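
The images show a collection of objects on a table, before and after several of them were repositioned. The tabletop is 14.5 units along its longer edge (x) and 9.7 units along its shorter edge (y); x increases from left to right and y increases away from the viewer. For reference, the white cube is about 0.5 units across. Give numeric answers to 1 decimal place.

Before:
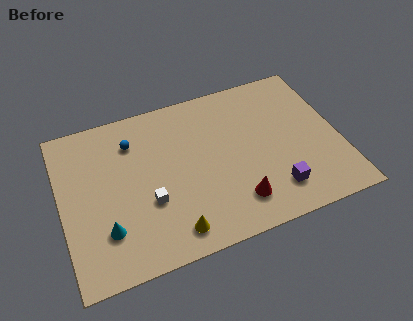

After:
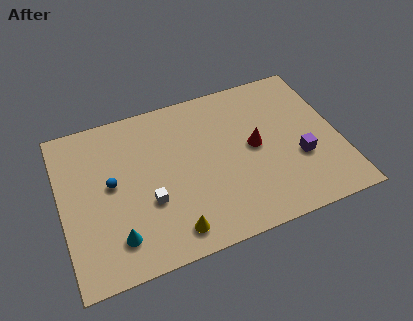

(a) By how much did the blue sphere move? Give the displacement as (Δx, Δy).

(-1.3, -2.2)

From the two frames, the blue sphere sits at roughly (3.9, 7.4) before and (2.6, 5.2) after.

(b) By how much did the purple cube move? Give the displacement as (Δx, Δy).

(1.5, 1.5)

The purple cube started near (10.8, 2.0) and ended near (12.3, 3.5).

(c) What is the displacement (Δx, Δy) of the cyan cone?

(0.5, -0.6)

The cyan cone started near (2.1, 2.6) and ended near (2.6, 2.0).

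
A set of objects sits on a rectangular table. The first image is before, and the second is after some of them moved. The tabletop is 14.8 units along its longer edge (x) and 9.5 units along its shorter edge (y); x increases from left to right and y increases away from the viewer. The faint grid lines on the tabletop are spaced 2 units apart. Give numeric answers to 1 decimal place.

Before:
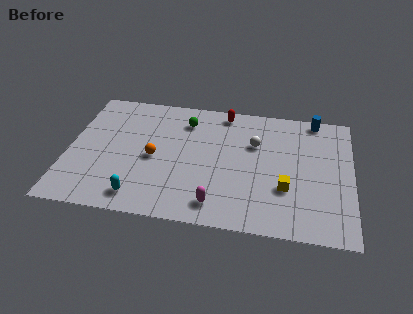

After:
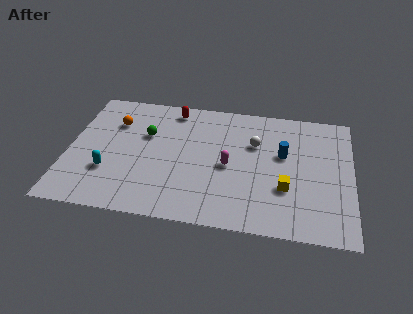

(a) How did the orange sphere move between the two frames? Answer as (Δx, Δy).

(-2.2, 2.4)

The orange sphere was at about (4.5, 4.4) and moved to about (2.3, 6.8).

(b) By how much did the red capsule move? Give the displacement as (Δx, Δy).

(-2.7, -0.2)

From the two frames, the red capsule sits at roughly (8.0, 8.5) before and (5.3, 8.3) after.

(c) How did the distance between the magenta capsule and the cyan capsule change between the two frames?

+2.4

They were about 4.0 units apart before and 6.4 after — 2.4 units further apart.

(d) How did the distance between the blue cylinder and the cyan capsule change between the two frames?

-2.1

The distance was about 11.5 in the first image and 9.4 in the second, so they moved 2.1 units closer together.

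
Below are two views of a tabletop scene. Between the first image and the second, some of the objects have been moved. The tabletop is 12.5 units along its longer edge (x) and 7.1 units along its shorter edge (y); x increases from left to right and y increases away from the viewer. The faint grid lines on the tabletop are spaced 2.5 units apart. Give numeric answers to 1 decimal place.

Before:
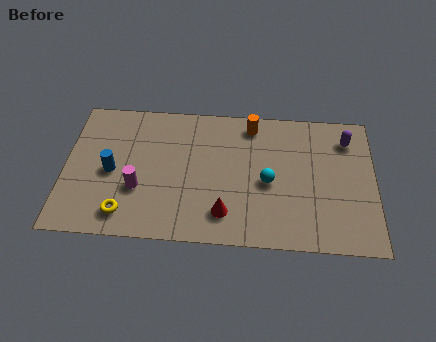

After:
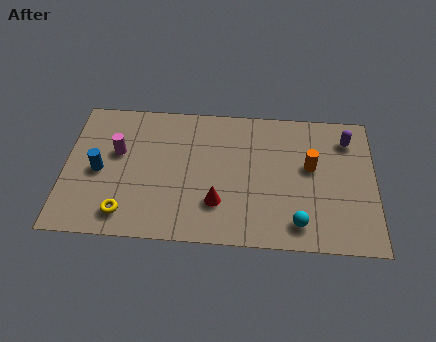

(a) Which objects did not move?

the purple capsule and the yellow torus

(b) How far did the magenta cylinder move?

2.0

The magenta cylinder was near (3.0, 2.5) before and (2.1, 4.3) after, so it travelled √(0.9² + 1.8²) ≈ 2.0 units.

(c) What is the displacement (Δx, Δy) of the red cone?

(-0.3, 0.5)

From the two frames, the red cone sits at roughly (6.5, 1.5) before and (6.2, 2.0) after.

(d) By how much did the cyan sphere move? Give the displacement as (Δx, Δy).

(1.2, -2.0)

The cyan sphere was at about (8.2, 3.2) and moved to about (9.4, 1.2).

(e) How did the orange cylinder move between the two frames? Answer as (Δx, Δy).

(2.4, -2.0)

From the two frames, the orange cylinder sits at roughly (7.5, 6.1) before and (9.9, 4.1) after.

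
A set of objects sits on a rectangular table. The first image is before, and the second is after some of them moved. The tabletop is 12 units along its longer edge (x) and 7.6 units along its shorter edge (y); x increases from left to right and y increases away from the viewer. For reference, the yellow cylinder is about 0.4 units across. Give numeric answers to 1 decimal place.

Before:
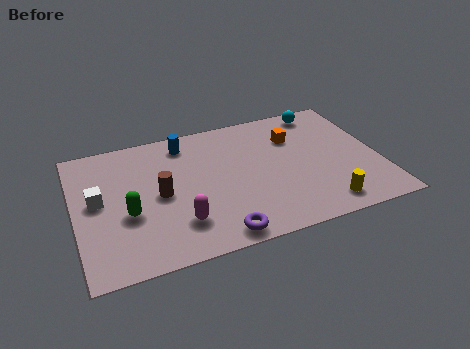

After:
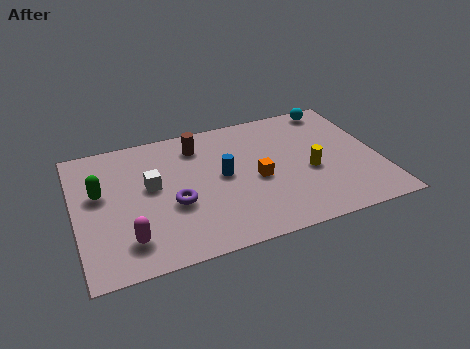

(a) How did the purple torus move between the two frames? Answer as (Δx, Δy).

(-1.5, 2.2)

The purple torus started near (5.3, 0.8) and ended near (3.8, 3.0).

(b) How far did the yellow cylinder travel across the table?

2.1

From (9.5, 1.1) to (9.2, 3.2), the yellow cylinder covered √(0.3² + 2.1²) ≈ 2.1 units.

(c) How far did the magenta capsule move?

2.0

The magenta capsule moved from about (3.9, 1.9) to (1.9, 1.6), a distance of √(2.0² + 0.3²) ≈ 2.0.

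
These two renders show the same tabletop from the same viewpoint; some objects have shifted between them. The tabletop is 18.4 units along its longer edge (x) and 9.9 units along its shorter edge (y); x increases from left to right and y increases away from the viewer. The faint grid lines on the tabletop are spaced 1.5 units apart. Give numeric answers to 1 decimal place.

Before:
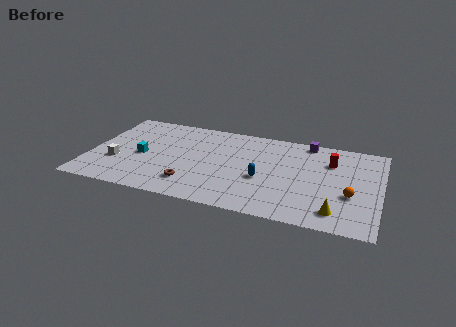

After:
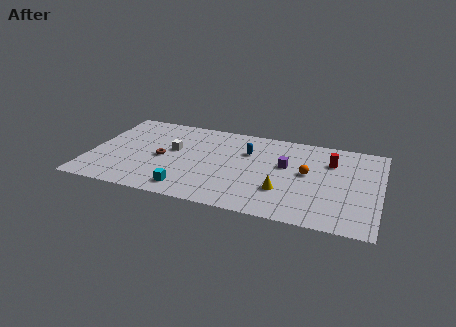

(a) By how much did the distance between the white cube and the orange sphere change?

-6.2

Before: roughly 14.8 units apart; after: 8.6. That's 6.2 units closer together.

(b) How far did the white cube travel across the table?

4.1

The white cube was near (1.8, 3.4) before and (5.2, 5.7) after, so it travelled √(3.4² + 2.3²) ≈ 4.1 units.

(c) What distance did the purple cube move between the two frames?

3.3

The purple cube moved from about (13.6, 9.0) to (12.4, 5.9), a distance of √(1.2² + 3.1²) ≈ 3.3.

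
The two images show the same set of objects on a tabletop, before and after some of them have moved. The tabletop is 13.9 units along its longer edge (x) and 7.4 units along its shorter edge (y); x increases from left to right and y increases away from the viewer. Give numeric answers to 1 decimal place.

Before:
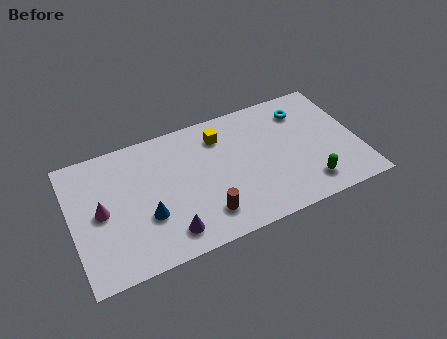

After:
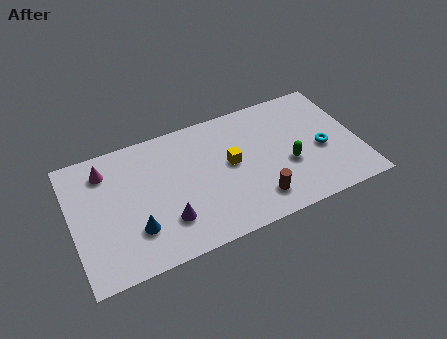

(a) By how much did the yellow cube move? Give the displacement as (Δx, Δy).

(0.3, -1.8)

The yellow cube was at about (7.4, 5.8) and moved to about (7.7, 4.0).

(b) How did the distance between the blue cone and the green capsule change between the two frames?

-0.3

They were about 7.8 units apart before and 7.5 after — 0.3 units closer together.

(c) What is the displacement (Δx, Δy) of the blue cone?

(-0.6, -0.5)

The blue cone was at about (3.5, 2.6) and moved to about (2.9, 2.1).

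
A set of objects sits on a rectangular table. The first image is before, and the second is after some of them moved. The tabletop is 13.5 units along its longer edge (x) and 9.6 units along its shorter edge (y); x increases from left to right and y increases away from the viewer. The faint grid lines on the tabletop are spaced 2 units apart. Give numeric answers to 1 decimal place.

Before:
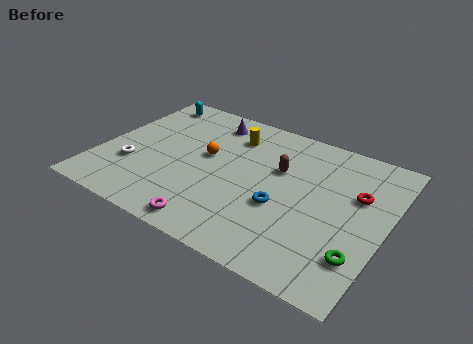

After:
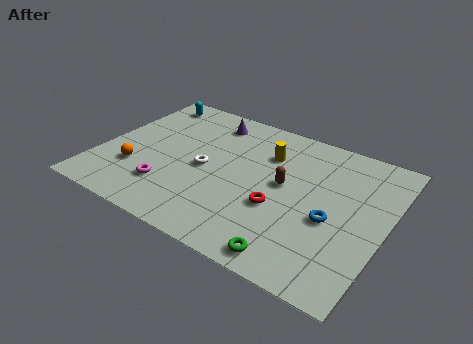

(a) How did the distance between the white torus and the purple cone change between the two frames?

-2.2

The distance was about 5.7 in the first image and 3.5 in the second, so they moved 2.2 units closer together.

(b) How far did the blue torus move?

2.3

The blue torus was near (8.8, 3.7) before and (11.1, 4.0) after, so it travelled √(2.3² + 0.3²) ≈ 2.3 units.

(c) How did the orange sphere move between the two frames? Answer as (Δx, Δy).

(-3.0, -2.5)

From the two frames, the orange sphere sits at roughly (4.9, 5.4) before and (1.9, 2.9) after.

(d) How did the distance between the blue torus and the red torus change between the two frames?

-1.6

They were about 4.0 units apart before and 2.4 after — 1.6 units closer together.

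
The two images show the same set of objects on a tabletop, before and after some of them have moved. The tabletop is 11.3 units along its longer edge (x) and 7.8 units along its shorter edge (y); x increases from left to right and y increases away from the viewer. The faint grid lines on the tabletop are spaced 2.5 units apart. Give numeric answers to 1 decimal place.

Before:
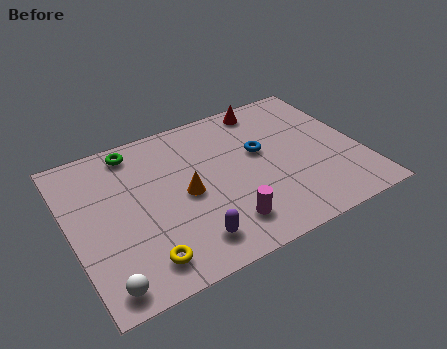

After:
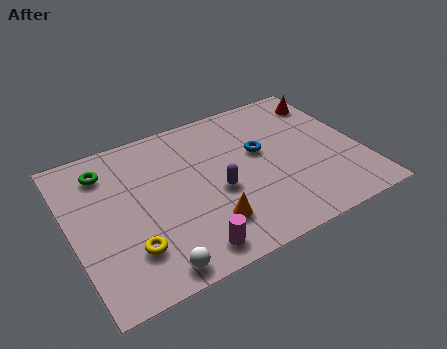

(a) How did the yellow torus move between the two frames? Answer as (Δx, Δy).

(-0.4, 0.7)

The yellow torus was at about (2.4, 1.3) and moved to about (2.0, 2.0).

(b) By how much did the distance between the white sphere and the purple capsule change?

+0.5

They were about 3.3 units apart before and 3.8 after — 0.5 units further apart.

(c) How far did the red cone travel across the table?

2.5

The red cone moved from about (8.1, 6.9) to (10.5, 6.3), a distance of √(2.4² + 0.6²) ≈ 2.5.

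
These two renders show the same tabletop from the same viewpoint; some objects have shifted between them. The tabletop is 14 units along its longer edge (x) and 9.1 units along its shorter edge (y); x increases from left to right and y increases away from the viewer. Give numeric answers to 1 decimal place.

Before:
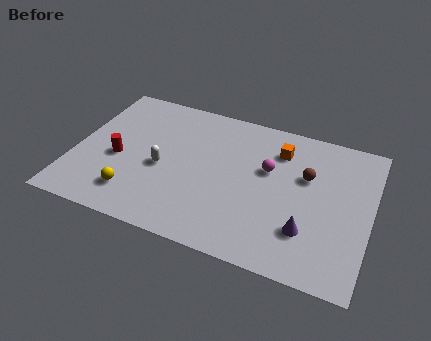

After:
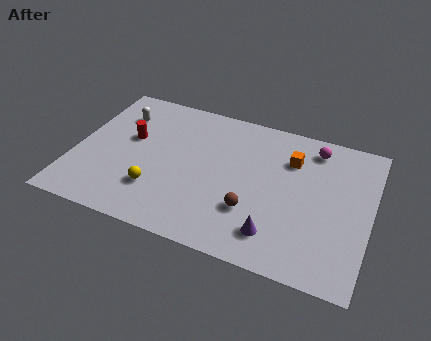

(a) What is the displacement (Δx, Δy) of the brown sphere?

(-2.3, -3.0)

The brown sphere was at about (10.9, 5.8) and moved to about (8.6, 2.8).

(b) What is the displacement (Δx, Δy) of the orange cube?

(0.6, -0.4)

The orange cube started near (9.5, 7.0) and ended near (10.1, 6.6).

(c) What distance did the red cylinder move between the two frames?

1.6

The red cylinder moved from about (2.1, 3.9) to (2.5, 5.4), a distance of √(0.4² + 1.5²) ≈ 1.6.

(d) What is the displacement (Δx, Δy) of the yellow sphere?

(1.0, 0.6)

From the two frames, the yellow sphere sits at roughly (3.1, 1.9) before and (4.1, 2.5) after.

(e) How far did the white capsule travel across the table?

3.7

The white capsule moved from about (4.2, 4.0) to (1.8, 6.8), a distance of √(2.4² + 2.8²) ≈ 3.7.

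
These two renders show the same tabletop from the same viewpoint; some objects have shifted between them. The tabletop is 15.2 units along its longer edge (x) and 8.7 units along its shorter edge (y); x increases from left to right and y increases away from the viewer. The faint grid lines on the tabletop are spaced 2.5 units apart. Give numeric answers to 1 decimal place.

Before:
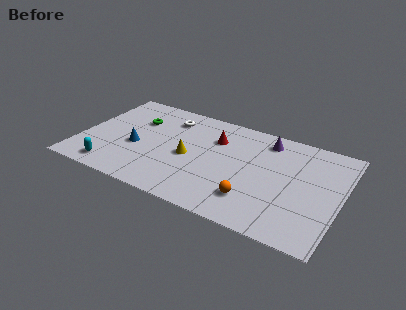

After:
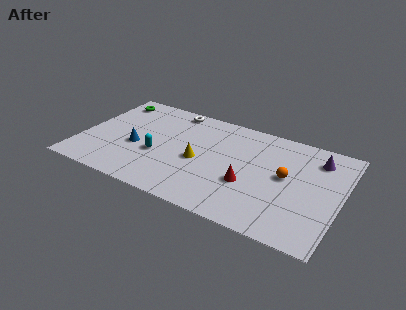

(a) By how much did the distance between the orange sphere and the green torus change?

+2.7

Before: roughly 8.4 units apart; after: 11.1. That's 2.7 units further apart.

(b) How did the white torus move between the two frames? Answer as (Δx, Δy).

(0.1, 0.9)

The white torus was at about (4.8, 6.9) and moved to about (4.9, 7.8).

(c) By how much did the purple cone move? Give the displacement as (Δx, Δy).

(3.0, -0.4)

The purple cone was at about (10.6, 7.3) and moved to about (13.6, 6.9).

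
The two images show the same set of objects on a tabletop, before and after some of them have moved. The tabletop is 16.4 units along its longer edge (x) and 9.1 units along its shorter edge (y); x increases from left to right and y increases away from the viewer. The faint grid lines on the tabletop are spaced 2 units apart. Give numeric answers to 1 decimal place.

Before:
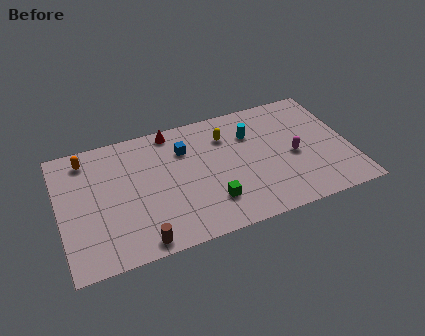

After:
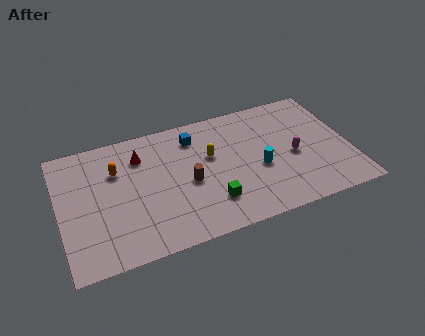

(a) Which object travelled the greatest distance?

the brown cylinder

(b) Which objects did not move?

the green cube and the magenta capsule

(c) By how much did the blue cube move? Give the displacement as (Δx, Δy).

(0.6, 0.7)

The blue cube was at about (7.2, 6.6) and moved to about (7.8, 7.3).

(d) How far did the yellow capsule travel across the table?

1.6

From (9.6, 6.8) to (8.6, 5.6), the yellow capsule covered √(1.0² + 1.2²) ≈ 1.6 units.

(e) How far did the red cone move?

2.3

From (6.6, 8.2) to (4.7, 6.9), the red cone covered √(1.9² + 1.3²) ≈ 2.3 units.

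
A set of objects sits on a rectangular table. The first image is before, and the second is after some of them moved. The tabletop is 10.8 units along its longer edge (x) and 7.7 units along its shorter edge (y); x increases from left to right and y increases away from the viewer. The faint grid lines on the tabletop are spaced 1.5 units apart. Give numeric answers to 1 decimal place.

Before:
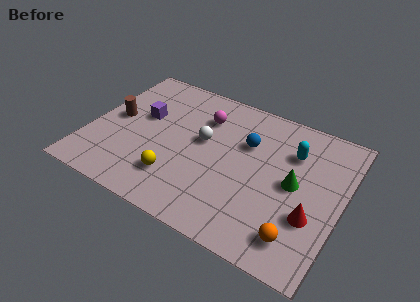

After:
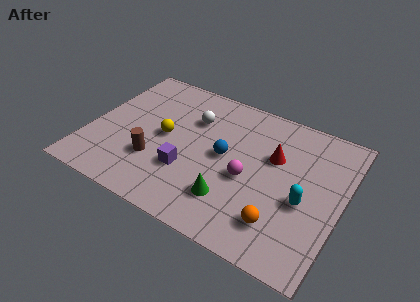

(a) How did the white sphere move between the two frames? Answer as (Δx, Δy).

(-0.6, 1.0)

The white sphere started near (4.8, 4.4) and ended near (4.2, 5.4).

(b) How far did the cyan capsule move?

2.4

The cyan capsule moved from about (8.5, 5.5) to (9.3, 3.2), a distance of √(0.8² + 2.3²) ≈ 2.4.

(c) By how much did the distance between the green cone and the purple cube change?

-4.6

Before: roughly 6.7 units apart; after: 2.1. That's 4.6 units closer together.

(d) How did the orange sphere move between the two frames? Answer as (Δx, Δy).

(-0.8, 0.3)

The orange sphere started near (9.3, 1.4) and ended near (8.5, 1.7).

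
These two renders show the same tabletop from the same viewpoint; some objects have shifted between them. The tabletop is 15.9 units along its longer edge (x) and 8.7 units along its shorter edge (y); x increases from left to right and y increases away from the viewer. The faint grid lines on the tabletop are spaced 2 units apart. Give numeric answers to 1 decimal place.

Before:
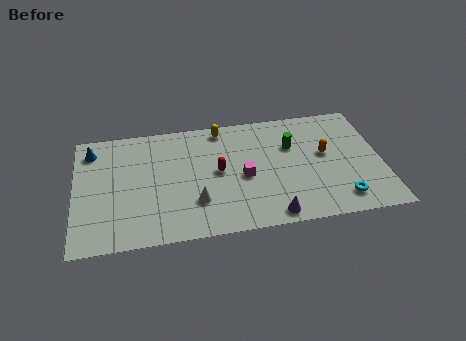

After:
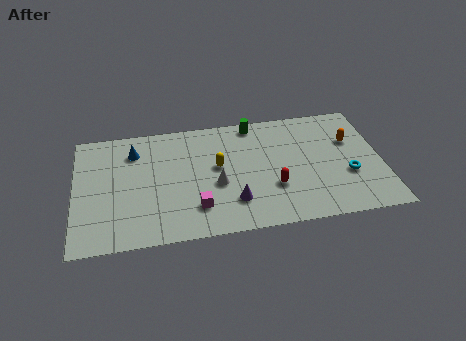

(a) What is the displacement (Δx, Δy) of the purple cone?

(-1.9, 1.3)

The purple cone started near (10.0, 0.9) and ended near (8.1, 2.2).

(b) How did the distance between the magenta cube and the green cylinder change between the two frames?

+3.3

The distance was about 3.2 in the first image and 6.5 in the second, so they moved 3.3 units further apart.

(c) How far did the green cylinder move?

2.8

The green cylinder moved from about (11.3, 5.8) to (9.4, 7.8), a distance of √(1.9² + 2.0²) ≈ 2.8.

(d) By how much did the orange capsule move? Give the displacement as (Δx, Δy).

(1.4, 0.8)

The orange capsule started near (13.0, 4.9) and ended near (14.4, 5.7).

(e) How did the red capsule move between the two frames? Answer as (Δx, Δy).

(2.8, -1.6)

From the two frames, the red capsule sits at roughly (7.4, 4.5) before and (10.2, 2.9) after.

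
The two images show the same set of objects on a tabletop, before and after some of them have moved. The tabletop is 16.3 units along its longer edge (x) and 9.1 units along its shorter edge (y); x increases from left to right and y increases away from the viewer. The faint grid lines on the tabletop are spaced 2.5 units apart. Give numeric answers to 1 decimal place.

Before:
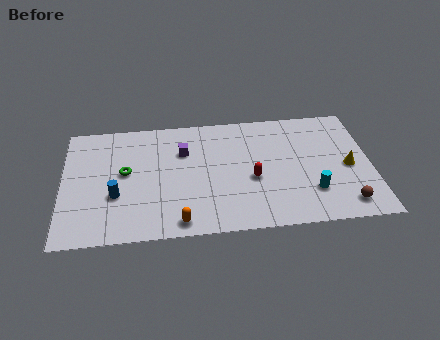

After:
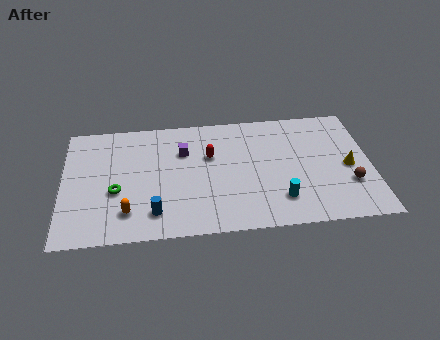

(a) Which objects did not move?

the yellow cone and the purple cube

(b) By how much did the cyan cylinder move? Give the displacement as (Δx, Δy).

(-1.7, -0.4)

From the two frames, the cyan cylinder sits at roughly (13.1, 2.5) before and (11.4, 2.1) after.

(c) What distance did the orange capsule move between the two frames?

2.9

The orange capsule was near (6.1, 1.0) before and (3.4, 2.0) after, so it travelled √(2.7² + 1.0²) ≈ 2.9 units.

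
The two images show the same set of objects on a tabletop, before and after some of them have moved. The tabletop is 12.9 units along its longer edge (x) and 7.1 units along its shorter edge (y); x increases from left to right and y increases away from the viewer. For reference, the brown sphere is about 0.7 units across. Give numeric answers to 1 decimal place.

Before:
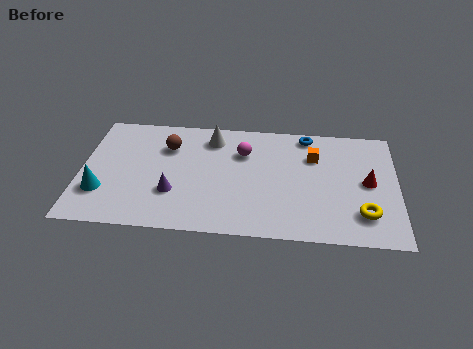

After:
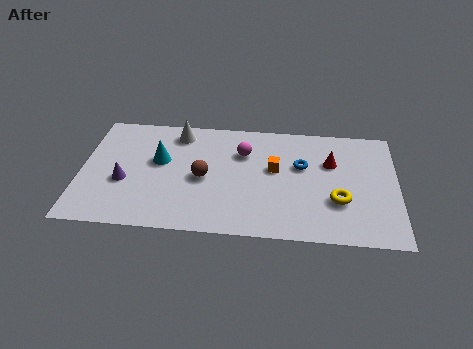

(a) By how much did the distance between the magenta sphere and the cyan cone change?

-2.9

The distance was about 6.4 in the first image and 3.5 in the second, so they moved 2.9 units closer together.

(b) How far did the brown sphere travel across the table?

2.3

The brown sphere moved from about (3.5, 5.1) to (5.0, 3.3), a distance of √(1.5² + 1.8²) ≈ 2.3.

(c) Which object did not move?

the magenta sphere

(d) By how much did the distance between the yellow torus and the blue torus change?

-2.6

They were about 5.1 units apart before and 2.5 after — 2.6 units closer together.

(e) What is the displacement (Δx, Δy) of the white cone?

(-1.4, 0.2)

The white cone was at about (5.3, 5.8) and moved to about (3.9, 6.0).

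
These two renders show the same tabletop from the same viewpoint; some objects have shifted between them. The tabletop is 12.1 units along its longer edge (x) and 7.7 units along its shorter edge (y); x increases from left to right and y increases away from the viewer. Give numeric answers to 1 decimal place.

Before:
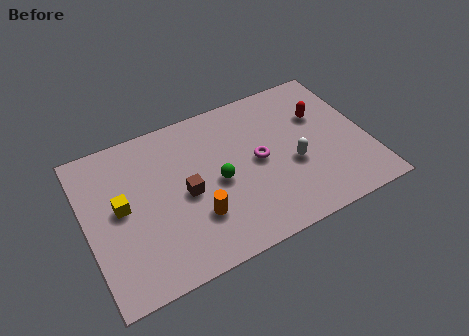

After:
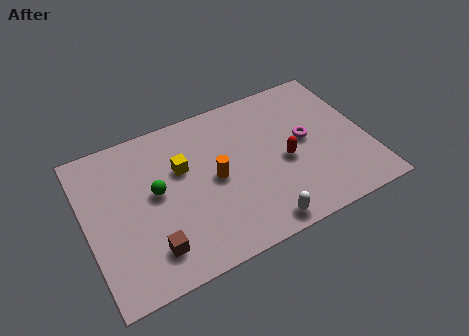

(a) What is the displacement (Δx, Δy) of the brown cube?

(-1.7, -2.0)

The brown cube started near (4.2, 3.6) and ended near (2.5, 1.6).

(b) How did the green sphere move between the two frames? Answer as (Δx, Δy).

(-2.6, 0.6)

From the two frames, the green sphere sits at roughly (5.6, 3.6) before and (3.0, 4.2) after.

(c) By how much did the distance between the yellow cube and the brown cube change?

+1.0

They were about 2.7 units apart before and 3.7 after — 1.0 units further apart.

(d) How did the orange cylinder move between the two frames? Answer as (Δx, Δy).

(1.0, 1.5)

The orange cylinder started near (4.5, 2.3) and ended near (5.5, 3.8).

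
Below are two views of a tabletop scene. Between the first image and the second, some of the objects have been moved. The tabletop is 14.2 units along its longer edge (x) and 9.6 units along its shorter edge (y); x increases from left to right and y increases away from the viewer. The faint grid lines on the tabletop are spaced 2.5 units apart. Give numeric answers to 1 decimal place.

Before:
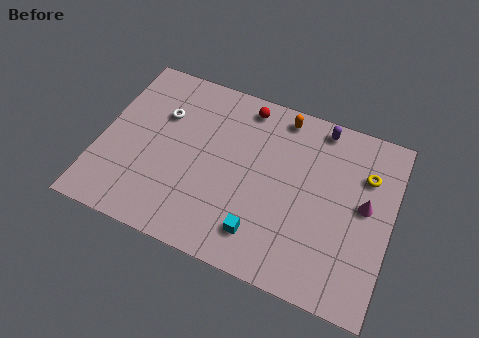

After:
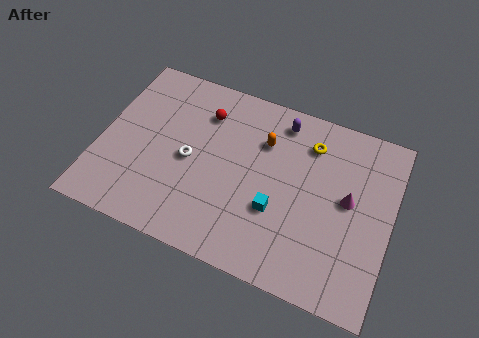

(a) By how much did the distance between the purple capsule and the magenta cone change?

+0.5

The distance was about 4.2 in the first image and 4.7 in the second, so they moved 0.5 units further apart.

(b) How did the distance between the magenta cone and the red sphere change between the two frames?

+0.6

The distance was about 7.0 in the first image and 7.6 in the second, so they moved 0.6 units further apart.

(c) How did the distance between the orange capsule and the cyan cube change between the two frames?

-3.1

They were about 6.6 units apart before and 3.5 after — 3.1 units closer together.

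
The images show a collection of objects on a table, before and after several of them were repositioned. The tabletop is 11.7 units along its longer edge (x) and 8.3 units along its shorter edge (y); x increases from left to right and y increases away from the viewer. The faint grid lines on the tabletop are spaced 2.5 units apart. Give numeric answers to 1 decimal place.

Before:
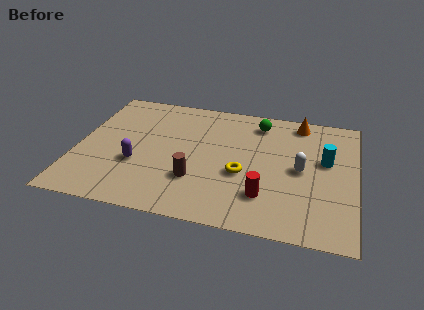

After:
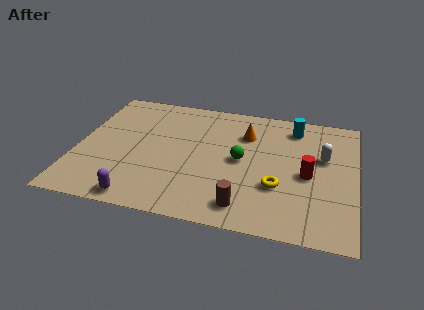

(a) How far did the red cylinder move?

2.4

The red cylinder was near (8.0, 2.1) before and (9.7, 3.8) after, so it travelled √(1.7² + 1.7²) ≈ 2.4 units.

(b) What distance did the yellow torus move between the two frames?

1.6

From (7.0, 3.3) to (8.5, 2.8), the yellow torus covered √(1.5² + 0.5²) ≈ 1.6 units.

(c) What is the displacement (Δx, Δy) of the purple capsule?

(0.3, -2.2)

The purple capsule was at about (2.6, 3.0) and moved to about (2.9, 0.8).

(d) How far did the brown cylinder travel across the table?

2.4

The brown cylinder moved from about (5.1, 2.5) to (7.2, 1.3), a distance of √(2.1² + 1.2²) ≈ 2.4.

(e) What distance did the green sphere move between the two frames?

2.8

From (7.5, 6.9) to (6.9, 4.2), the green sphere covered √(0.6² + 2.7²) ≈ 2.8 units.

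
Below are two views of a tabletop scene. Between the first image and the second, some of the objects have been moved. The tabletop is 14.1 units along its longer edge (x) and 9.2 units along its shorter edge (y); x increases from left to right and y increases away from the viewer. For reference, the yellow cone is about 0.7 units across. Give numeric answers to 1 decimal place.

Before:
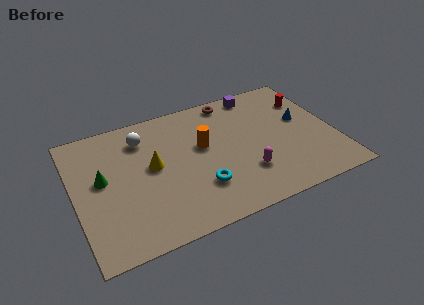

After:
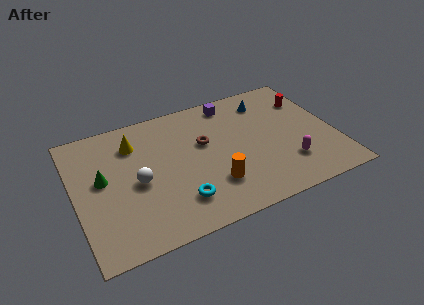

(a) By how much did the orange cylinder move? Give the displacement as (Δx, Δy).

(0.2, -2.9)

From the two frames, the orange cylinder sits at roughly (7.0, 5.4) before and (7.2, 2.5) after.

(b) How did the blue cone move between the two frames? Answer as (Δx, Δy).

(-1.7, 2.1)

The blue cone was at about (12.5, 5.3) and moved to about (10.8, 7.4).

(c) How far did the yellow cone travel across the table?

2.2

From (4.2, 5.0) to (3.4, 7.0), the yellow cone covered √(0.8² + 2.0²) ≈ 2.2 units.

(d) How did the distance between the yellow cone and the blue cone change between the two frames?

-0.9

They were about 8.3 units apart before and 7.4 after — 0.9 units closer together.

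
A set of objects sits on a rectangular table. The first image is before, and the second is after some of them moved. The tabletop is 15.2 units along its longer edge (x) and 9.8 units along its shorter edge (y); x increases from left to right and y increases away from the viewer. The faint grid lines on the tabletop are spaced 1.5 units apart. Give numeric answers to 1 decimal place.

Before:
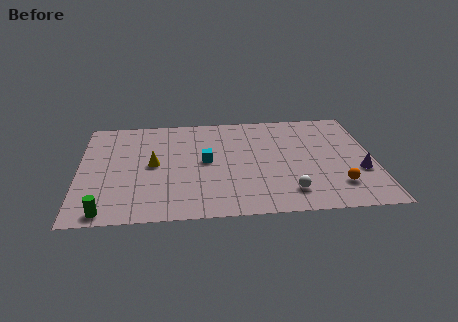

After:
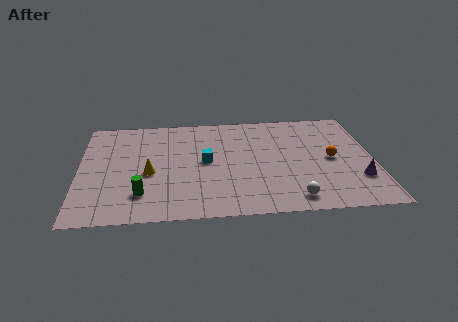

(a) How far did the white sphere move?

0.6

The white sphere was near (10.7, 1.9) before and (10.9, 1.3) after, so it travelled √(0.2² + 0.6²) ≈ 0.6 units.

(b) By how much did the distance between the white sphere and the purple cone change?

-0.3

They were about 4.0 units apart before and 3.7 after — 0.3 units closer together.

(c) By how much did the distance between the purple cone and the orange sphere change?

+0.7

The distance was about 1.7 in the first image and 2.4 in the second, so they moved 0.7 units further apart.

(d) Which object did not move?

the cyan cube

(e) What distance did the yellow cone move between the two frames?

0.8

From (3.8, 5.0) to (3.6, 4.2), the yellow cone covered √(0.2² + 0.8²) ≈ 0.8 units.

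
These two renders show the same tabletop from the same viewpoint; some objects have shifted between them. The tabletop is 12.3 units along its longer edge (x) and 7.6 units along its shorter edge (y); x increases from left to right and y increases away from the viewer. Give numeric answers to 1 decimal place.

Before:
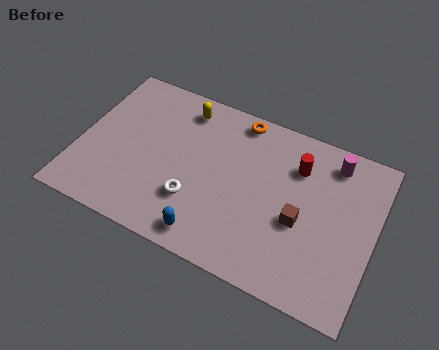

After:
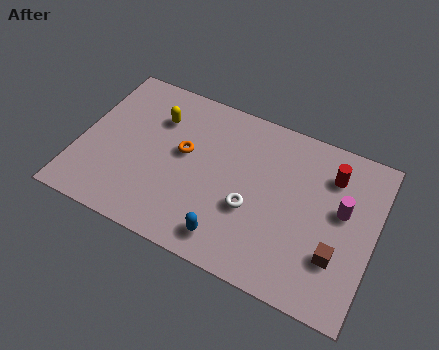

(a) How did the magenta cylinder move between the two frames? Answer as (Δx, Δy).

(0.6, -2.0)

The magenta cylinder started near (10.3, 6.4) and ended near (10.9, 4.4).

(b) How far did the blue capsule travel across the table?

0.8

The blue capsule was near (5.8, 1.0) before and (6.6, 1.2) after, so it travelled √(0.8² + 0.2²) ≈ 0.8 units.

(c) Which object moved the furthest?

the orange torus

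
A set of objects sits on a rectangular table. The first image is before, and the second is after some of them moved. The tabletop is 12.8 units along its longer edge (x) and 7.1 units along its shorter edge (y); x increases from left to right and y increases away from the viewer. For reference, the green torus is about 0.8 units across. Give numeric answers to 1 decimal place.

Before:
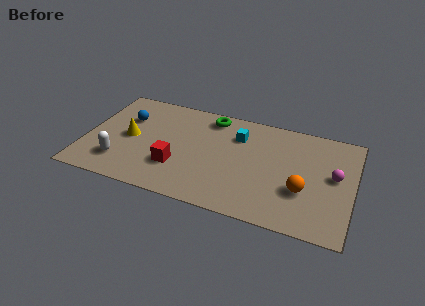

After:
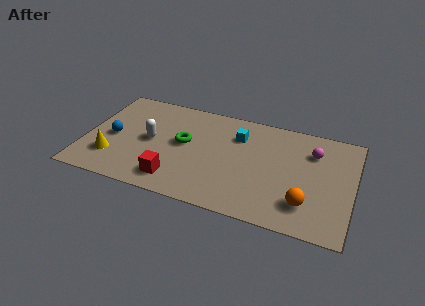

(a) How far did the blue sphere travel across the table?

1.6

The blue sphere was near (1.8, 4.8) before and (1.3, 3.3) after, so it travelled √(0.5² + 1.5²) ≈ 1.6 units.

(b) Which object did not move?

the cyan cube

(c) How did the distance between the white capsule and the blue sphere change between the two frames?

-1.3

Before: roughly 3.1 units apart; after: 1.8. That's 1.3 units closer together.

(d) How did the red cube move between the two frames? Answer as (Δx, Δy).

(0.0, -0.9)

The red cube was at about (4.5, 2.2) and moved to about (4.5, 1.3).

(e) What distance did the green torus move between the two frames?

2.5

From (5.8, 6.1) to (4.7, 3.9), the green torus covered √(1.1² + 2.2²) ≈ 2.5 units.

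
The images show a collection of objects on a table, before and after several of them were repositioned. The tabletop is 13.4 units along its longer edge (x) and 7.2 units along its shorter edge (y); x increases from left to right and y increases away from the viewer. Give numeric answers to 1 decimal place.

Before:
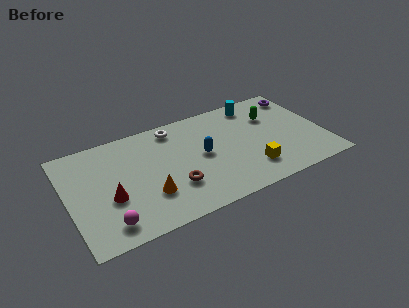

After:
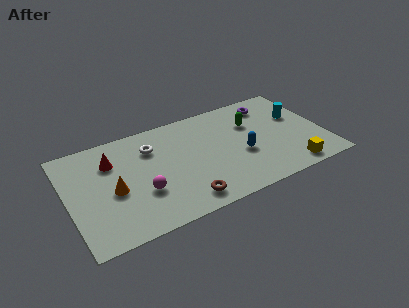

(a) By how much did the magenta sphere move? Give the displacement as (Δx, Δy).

(1.9, 1.3)

The magenta sphere started near (1.8, 1.2) and ended near (3.7, 2.5).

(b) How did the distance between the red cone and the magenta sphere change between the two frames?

+1.4

The distance was about 1.6 in the first image and 3.0 in the second, so they moved 1.4 units further apart.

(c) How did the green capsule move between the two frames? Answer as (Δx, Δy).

(-1.1, -0.1)

From the two frames, the green capsule sits at roughly (10.9, 5.0) before and (9.8, 4.9) after.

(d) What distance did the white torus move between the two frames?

1.6

The white torus was near (5.8, 6.2) before and (4.5, 5.3) after, so it travelled √(1.3² + 0.9²) ≈ 1.6 units.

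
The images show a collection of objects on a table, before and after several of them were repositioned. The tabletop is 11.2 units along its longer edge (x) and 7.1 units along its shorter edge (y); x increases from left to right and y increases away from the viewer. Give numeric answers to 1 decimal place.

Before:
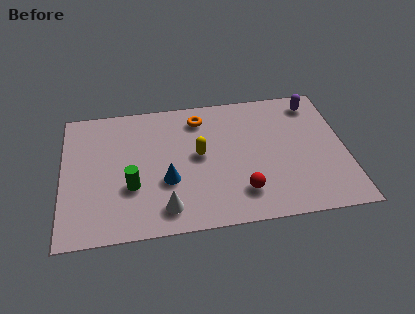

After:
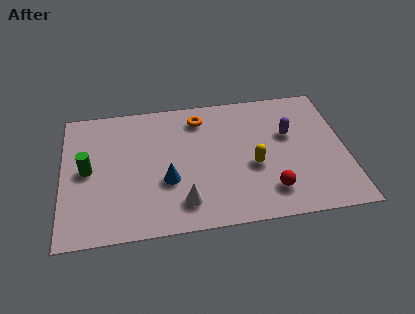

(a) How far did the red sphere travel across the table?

1.1

The red sphere was near (7.0, 1.6) before and (8.1, 1.5) after, so it travelled √(1.1² + 0.1²) ≈ 1.1 units.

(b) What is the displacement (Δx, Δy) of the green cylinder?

(-1.7, 1.1)

From the two frames, the green cylinder sits at roughly (2.7, 2.5) before and (1.0, 3.6) after.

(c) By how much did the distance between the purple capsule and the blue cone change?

-1.7

They were about 6.9 units apart before and 5.2 after — 1.7 units closer together.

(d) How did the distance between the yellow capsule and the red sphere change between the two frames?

-1.2

They were about 2.7 units apart before and 1.5 after — 1.2 units closer together.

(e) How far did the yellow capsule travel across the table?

2.3

The yellow capsule moved from about (5.4, 3.8) to (7.5, 2.9), a distance of √(2.1² + 0.9²) ≈ 2.3.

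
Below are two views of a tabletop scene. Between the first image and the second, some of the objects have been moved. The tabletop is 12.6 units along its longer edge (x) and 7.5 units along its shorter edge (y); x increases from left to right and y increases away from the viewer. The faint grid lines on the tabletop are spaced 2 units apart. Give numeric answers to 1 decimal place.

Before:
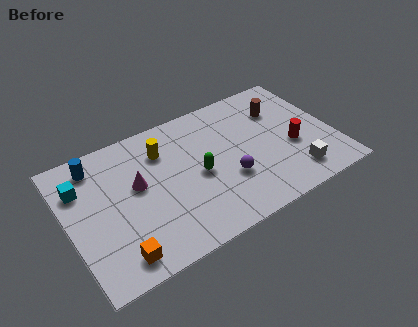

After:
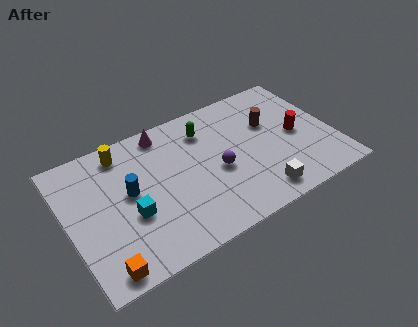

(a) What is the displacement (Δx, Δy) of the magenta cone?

(1.6, 2.3)

The magenta cone was at about (3.3, 4.3) and moved to about (4.9, 6.6).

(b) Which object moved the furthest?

the cyan cube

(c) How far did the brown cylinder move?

0.8

The brown cylinder was near (10.4, 5.4) before and (9.8, 4.8) after, so it travelled √(0.6² + 0.6²) ≈ 0.8 units.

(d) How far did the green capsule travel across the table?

2.4

The green capsule moved from about (6.1, 3.5) to (6.8, 5.8), a distance of √(0.7² + 2.3²) ≈ 2.4.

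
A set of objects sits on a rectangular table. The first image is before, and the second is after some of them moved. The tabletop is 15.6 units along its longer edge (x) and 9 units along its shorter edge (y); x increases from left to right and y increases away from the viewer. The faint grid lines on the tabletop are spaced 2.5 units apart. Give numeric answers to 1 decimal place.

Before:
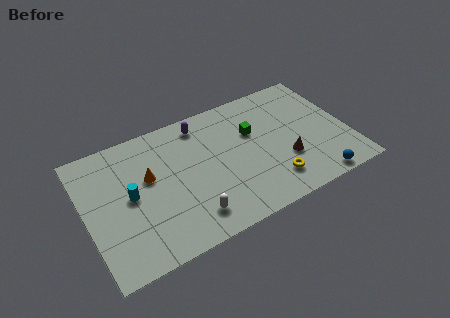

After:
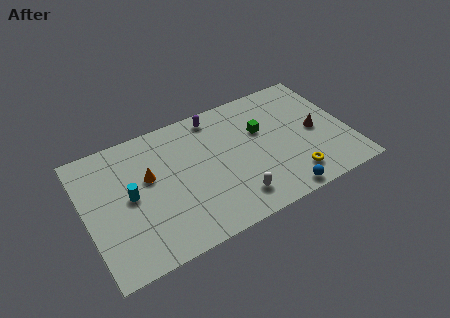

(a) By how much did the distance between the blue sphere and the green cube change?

-1.0

The distance was about 5.9 in the first image and 4.9 in the second, so they moved 1.0 units closer together.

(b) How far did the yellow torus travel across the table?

1.2

From (10.7, 1.9) to (11.9, 1.7), the yellow torus covered √(1.2² + 0.2²) ≈ 1.2 units.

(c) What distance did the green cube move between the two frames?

0.5

The green cube moved from about (10.1, 5.8) to (10.6, 5.7), a distance of √(0.5² + 0.1²) ≈ 0.5.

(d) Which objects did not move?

the orange cone and the cyan cylinder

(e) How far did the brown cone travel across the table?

2.4

The brown cone moved from about (11.7, 3.0) to (13.7, 4.3), a distance of √(2.0² + 1.3²) ≈ 2.4.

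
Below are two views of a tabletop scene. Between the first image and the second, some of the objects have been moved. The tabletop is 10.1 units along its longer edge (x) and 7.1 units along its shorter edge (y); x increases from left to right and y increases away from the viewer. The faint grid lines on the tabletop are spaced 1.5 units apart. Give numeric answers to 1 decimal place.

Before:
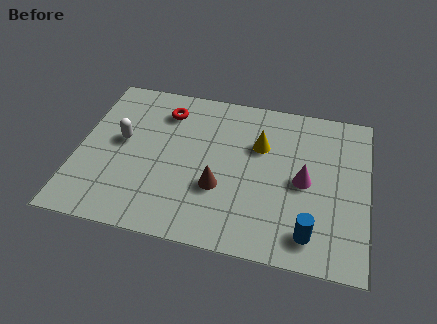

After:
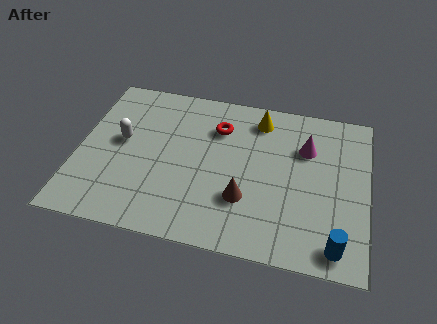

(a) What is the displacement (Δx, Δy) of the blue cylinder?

(0.9, -0.3)

The blue cylinder started near (8.2, 1.2) and ended near (9.1, 0.9).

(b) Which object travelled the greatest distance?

the red torus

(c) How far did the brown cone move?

0.9

The brown cone was near (5.0, 2.5) before and (5.9, 2.2) after, so it travelled √(0.9² + 0.3²) ≈ 0.9 units.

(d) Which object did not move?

the white capsule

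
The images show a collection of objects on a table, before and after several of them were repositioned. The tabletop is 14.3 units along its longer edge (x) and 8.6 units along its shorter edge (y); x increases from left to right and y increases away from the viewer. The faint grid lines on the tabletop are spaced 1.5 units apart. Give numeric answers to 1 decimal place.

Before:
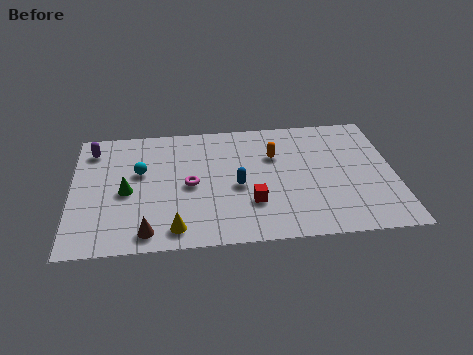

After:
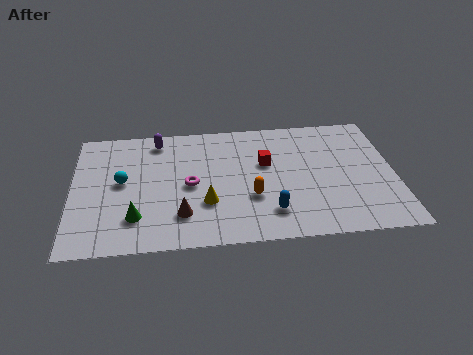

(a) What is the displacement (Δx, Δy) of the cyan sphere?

(-0.8, -0.6)

From the two frames, the cyan sphere sits at roughly (3.0, 5.2) before and (2.2, 4.6) after.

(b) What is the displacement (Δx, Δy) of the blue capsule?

(1.4, -1.9)

The blue capsule was at about (7.3, 3.8) and moved to about (8.7, 1.9).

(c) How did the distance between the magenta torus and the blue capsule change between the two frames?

+2.0

Before: roughly 2.1 units apart; after: 4.1. That's 2.0 units further apart.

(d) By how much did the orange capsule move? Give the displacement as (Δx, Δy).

(-1.1, -2.8)

The orange capsule was at about (9.0, 5.8) and moved to about (7.9, 3.0).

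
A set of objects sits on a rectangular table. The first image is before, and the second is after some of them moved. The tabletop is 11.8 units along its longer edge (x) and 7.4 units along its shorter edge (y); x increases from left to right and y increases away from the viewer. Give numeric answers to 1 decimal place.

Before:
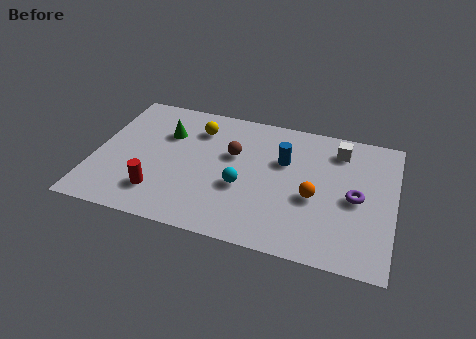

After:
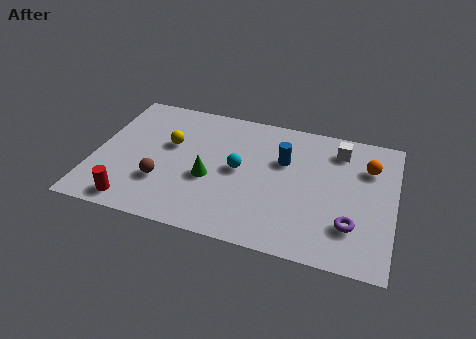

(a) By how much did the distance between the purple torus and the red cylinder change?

+0.7

Before: roughly 7.8 units apart; after: 8.5. That's 0.7 units further apart.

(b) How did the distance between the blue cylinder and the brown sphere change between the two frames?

+3.2

They were about 2.0 units apart before and 5.2 after — 3.2 units further apart.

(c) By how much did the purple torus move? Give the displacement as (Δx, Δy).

(-0.1, -1.5)

From the two frames, the purple torus sits at roughly (10.3, 3.5) before and (10.2, 2.0) after.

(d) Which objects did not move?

the white cube and the blue cylinder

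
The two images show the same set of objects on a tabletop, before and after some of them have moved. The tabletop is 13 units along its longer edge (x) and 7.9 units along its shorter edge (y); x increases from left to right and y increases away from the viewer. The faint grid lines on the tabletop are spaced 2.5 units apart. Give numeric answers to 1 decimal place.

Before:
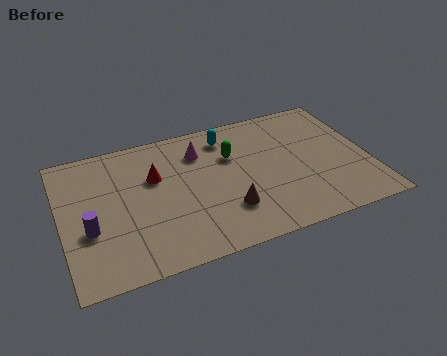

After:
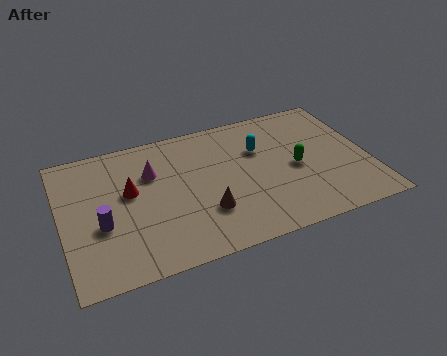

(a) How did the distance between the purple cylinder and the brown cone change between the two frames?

-1.4

The distance was about 5.8 in the first image and 4.4 in the second, so they moved 1.4 units closer together.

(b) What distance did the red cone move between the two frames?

1.2

From (4.0, 5.1) to (2.9, 4.6), the red cone covered √(1.1² + 0.5²) ≈ 1.2 units.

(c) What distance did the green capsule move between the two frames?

3.1

The green capsule was near (7.3, 5.3) before and (9.9, 3.7) after, so it travelled √(2.6² + 1.6²) ≈ 3.1 units.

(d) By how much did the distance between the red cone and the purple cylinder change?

-1.6

They were about 3.6 units apart before and 2.0 after — 1.6 units closer together.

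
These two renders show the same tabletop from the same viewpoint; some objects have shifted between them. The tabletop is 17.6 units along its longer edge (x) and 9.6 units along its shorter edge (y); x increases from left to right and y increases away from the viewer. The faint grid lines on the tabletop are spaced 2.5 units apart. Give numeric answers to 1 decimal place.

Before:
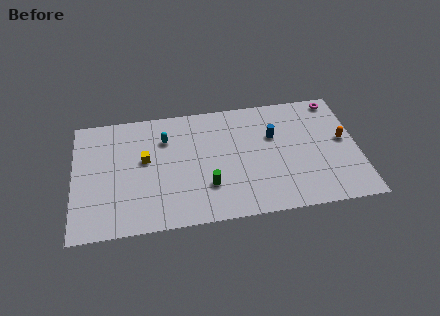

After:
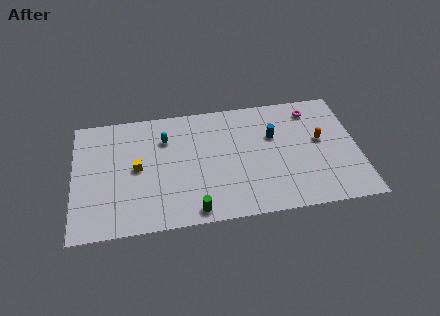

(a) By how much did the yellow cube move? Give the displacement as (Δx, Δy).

(-0.5, -0.6)

The yellow cube was at about (4.4, 5.5) and moved to about (3.9, 4.9).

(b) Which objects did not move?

the blue cylinder and the cyan capsule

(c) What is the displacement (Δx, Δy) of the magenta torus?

(-1.5, -0.6)

The magenta torus started near (16.4, 8.6) and ended near (14.9, 8.0).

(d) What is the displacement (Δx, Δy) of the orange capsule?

(-1.4, 0.2)

The orange capsule started near (16.7, 5.2) and ended near (15.3, 5.4).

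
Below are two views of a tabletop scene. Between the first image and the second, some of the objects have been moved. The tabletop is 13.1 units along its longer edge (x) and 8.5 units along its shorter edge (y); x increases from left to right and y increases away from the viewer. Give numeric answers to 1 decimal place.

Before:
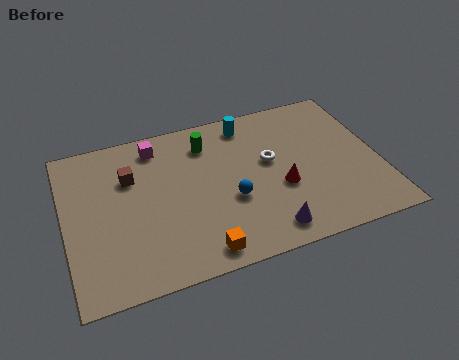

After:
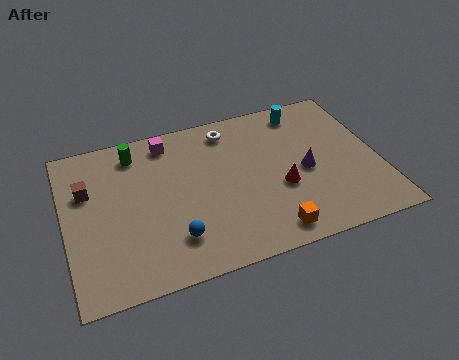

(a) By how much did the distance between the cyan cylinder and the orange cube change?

-0.3

The distance was about 6.8 in the first image and 6.5 in the second, so they moved 0.3 units closer together.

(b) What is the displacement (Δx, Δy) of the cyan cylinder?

(2.4, 0.0)

The cyan cylinder started near (7.9, 7.3) and ended near (10.3, 7.3).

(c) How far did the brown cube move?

1.8

The brown cube was near (2.8, 5.8) before and (1.0, 5.6) after, so it travelled √(1.8² + 0.2²) ≈ 1.8 units.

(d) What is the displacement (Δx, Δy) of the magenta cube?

(0.5, 0.1)

From the two frames, the magenta cube sits at roughly (4.0, 7.2) before and (4.5, 7.3) after.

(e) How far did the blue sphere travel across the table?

2.8

The blue sphere moved from about (6.8, 3.3) to (4.3, 2.0), a distance of √(2.5² + 1.3²) ≈ 2.8.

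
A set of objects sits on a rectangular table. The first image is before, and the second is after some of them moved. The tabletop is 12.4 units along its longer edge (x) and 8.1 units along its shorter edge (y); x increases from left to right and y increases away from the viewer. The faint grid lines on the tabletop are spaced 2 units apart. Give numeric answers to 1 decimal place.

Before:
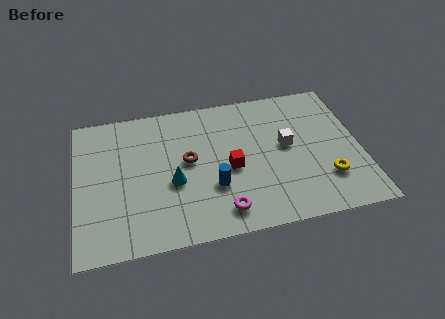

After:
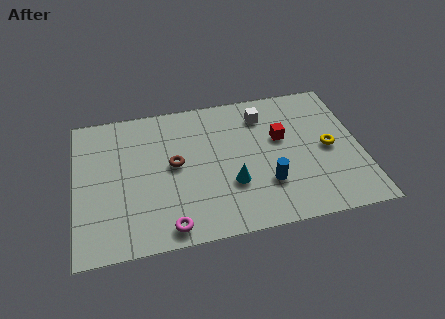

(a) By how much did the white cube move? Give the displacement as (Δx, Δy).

(-0.9, 2.0)

From the two frames, the white cube sits at roughly (9.2, 4.4) before and (8.3, 6.4) after.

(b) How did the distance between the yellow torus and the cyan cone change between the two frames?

-2.2

Before: roughly 6.7 units apart; after: 4.5. That's 2.2 units closer together.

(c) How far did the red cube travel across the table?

2.6

From (6.7, 3.6) to (9.0, 4.9), the red cube covered √(2.3² + 1.3²) ≈ 2.6 units.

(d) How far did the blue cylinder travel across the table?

2.3

From (5.9, 2.7) to (8.2, 2.4), the blue cylinder covered √(2.3² + 0.3²) ≈ 2.3 units.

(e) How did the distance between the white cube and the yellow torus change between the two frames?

+1.0

They were about 2.7 units apart before and 3.7 after — 1.0 units further apart.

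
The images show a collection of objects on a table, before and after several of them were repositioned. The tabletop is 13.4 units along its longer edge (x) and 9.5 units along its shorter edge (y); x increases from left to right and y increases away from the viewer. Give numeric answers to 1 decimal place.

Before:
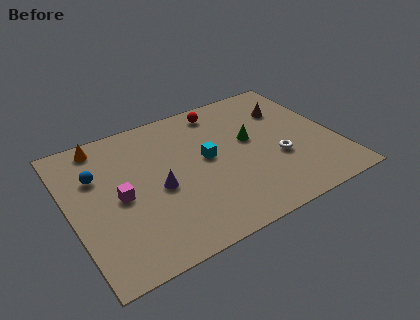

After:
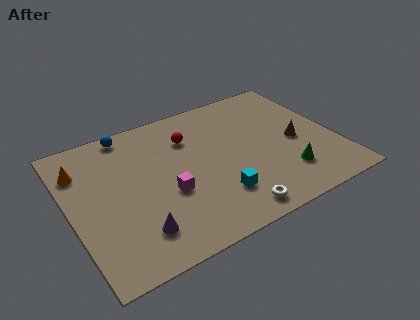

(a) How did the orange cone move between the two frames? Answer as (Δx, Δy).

(-1.2, -1.3)

From the two frames, the orange cone sits at roughly (2.0, 8.4) before and (0.8, 7.1) after.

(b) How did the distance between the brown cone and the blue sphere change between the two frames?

-0.8

The distance was about 9.9 in the first image and 9.1 in the second, so they moved 0.8 units closer together.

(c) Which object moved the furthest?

the white torus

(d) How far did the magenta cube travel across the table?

2.4

From (2.4, 4.5) to (4.7, 3.7), the magenta cube covered √(2.3² + 0.8²) ≈ 2.4 units.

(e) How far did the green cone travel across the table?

3.4

The green cone was near (9.2, 5.4) before and (10.5, 2.3) after, so it travelled √(1.3² + 3.1²) ≈ 3.4 units.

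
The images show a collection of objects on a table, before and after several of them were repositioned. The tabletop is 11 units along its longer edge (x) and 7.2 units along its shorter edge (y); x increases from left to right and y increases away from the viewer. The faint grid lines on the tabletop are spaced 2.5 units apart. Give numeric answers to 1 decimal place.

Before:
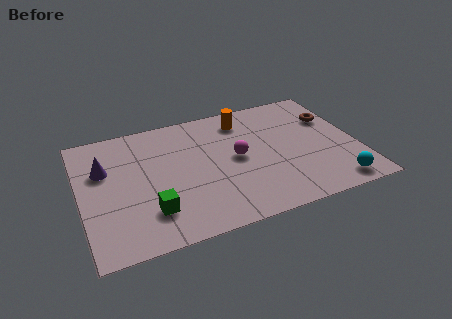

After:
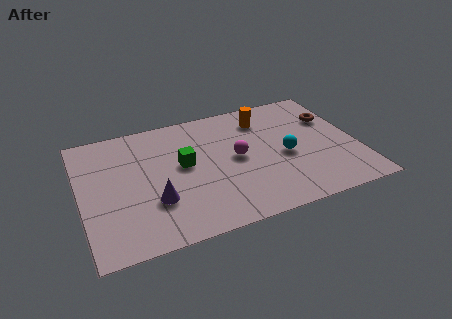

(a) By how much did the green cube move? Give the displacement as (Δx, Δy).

(1.5, 2.2)

The green cube was at about (2.6, 1.8) and moved to about (4.1, 4.0).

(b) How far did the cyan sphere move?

2.9

The cyan sphere was near (9.8, 0.9) before and (8.1, 3.2) after, so it travelled √(1.7² + 2.3²) ≈ 2.9 units.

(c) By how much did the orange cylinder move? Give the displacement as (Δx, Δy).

(0.8, -0.2)

From the two frames, the orange cylinder sits at roughly (6.7, 5.9) before and (7.5, 5.7) after.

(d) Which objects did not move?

the magenta sphere and the brown torus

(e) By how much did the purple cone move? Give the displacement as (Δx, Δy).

(1.8, -2.4)

The purple cone started near (1.0, 4.7) and ended near (2.8, 2.3).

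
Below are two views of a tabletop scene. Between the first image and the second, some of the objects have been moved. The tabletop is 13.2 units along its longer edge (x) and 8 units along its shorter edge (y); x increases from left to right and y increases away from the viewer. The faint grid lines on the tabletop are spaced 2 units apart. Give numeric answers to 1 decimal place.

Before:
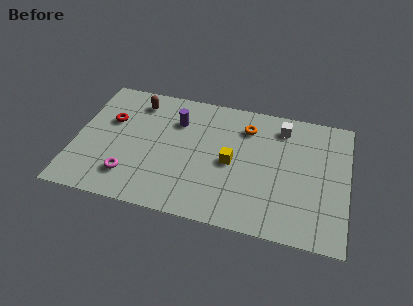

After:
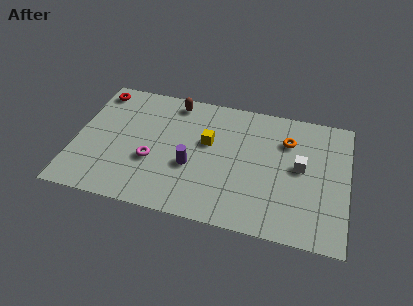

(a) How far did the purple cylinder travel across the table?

2.8

From (4.8, 5.8) to (5.7, 3.1), the purple cylinder covered √(0.9² + 2.7²) ≈ 2.8 units.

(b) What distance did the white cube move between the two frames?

2.5

From (9.9, 6.6) to (10.9, 4.3), the white cube covered √(1.0² + 2.3²) ≈ 2.5 units.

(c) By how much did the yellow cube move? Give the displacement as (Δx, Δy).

(-1.2, 1.0)

The yellow cube started near (7.6, 3.8) and ended near (6.4, 4.8).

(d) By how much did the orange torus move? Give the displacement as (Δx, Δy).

(2.0, -0.4)

From the two frames, the orange torus sits at roughly (8.2, 6.2) before and (10.2, 5.8) after.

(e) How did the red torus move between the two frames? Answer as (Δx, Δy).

(-0.8, 1.8)

The red torus was at about (1.6, 5.1) and moved to about (0.8, 6.9).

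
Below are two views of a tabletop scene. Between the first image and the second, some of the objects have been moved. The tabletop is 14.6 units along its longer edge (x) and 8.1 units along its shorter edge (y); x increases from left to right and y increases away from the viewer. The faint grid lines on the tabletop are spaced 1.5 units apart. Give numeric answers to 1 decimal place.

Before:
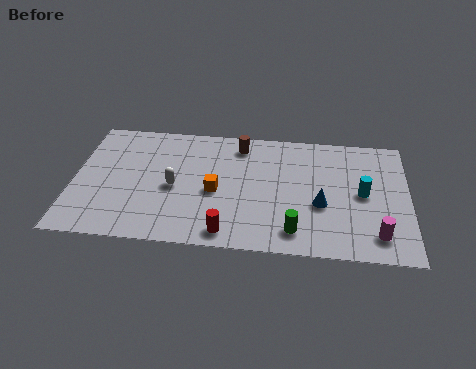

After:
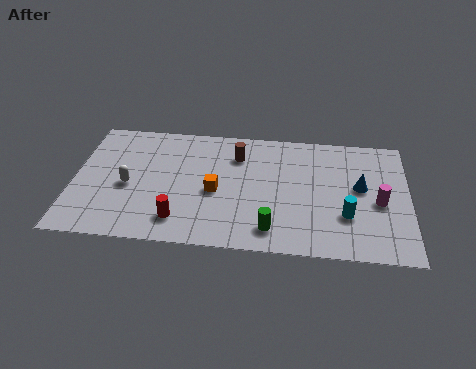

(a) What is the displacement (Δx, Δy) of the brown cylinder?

(-0.1, -0.7)

From the two frames, the brown cylinder sits at roughly (7.2, 6.8) before and (7.1, 6.1) after.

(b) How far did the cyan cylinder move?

1.7

The cyan cylinder moved from about (12.6, 4.1) to (11.9, 2.6), a distance of √(0.7² + 1.5²) ≈ 1.7.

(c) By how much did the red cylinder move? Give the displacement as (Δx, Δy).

(-2.1, 0.6)

From the two frames, the red cylinder sits at roughly (6.8, 1.0) before and (4.7, 1.6) after.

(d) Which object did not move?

the orange cube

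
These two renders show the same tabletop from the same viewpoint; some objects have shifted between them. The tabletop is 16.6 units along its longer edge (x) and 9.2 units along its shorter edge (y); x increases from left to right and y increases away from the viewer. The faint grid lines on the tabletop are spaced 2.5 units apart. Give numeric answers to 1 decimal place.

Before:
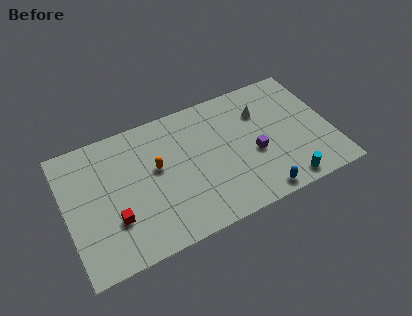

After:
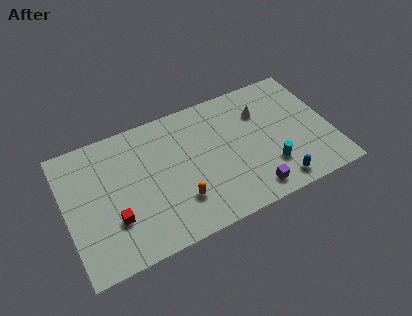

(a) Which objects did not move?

the white cone and the red cube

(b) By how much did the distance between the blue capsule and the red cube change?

+1.1

Before: roughly 9.0 units apart; after: 10.1. That's 1.1 units further apart.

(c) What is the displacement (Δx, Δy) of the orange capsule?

(1.1, -2.8)

The orange capsule was at about (5.7, 5.3) and moved to about (6.8, 2.5).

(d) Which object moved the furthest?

the orange capsule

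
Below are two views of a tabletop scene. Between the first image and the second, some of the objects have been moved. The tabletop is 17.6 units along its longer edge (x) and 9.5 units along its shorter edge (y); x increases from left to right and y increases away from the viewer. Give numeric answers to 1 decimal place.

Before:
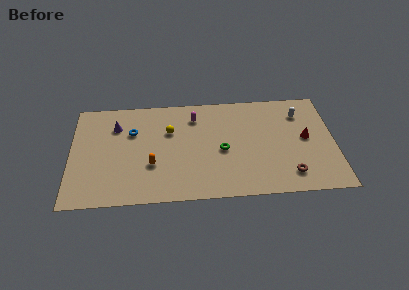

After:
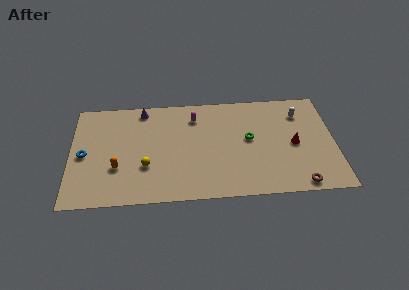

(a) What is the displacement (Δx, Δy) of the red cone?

(-0.8, -0.5)

From the two frames, the red cone sits at roughly (15.7, 5.0) before and (14.9, 4.5) after.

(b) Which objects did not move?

the white capsule and the magenta capsule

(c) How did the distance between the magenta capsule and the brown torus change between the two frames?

+1.1

Before: roughly 8.4 units apart; after: 9.5. That's 1.1 units further apart.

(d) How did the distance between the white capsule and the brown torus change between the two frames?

+0.8

They were about 5.6 units apart before and 6.4 after — 0.8 units further apart.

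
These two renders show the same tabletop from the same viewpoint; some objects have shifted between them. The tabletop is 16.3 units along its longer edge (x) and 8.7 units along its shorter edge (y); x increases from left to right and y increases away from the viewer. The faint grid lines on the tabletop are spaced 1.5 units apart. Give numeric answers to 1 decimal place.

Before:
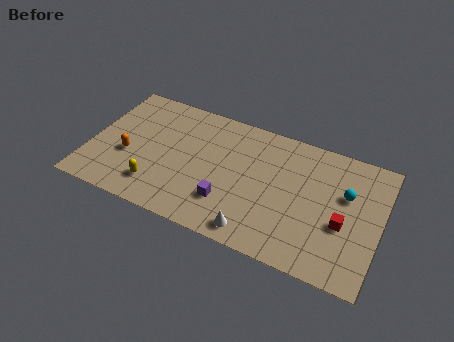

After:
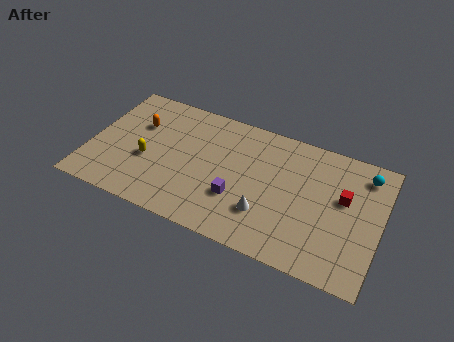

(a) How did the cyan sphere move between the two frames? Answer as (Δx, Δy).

(0.9, 1.7)

The cyan sphere started near (14.3, 5.5) and ended near (15.2, 7.2).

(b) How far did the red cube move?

1.7

The red cube was near (14.3, 3.5) before and (14.2, 5.2) after, so it travelled √(0.1² + 1.7²) ≈ 1.7 units.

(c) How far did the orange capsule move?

2.4

The orange capsule was near (2.2, 3.4) before and (2.5, 5.8) after, so it travelled √(0.3² + 2.4²) ≈ 2.4 units.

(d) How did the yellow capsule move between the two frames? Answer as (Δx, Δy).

(-0.7, 1.6)

The yellow capsule started near (4.0, 1.9) and ended near (3.3, 3.5).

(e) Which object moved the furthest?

the orange capsule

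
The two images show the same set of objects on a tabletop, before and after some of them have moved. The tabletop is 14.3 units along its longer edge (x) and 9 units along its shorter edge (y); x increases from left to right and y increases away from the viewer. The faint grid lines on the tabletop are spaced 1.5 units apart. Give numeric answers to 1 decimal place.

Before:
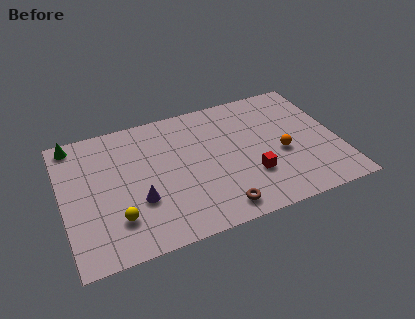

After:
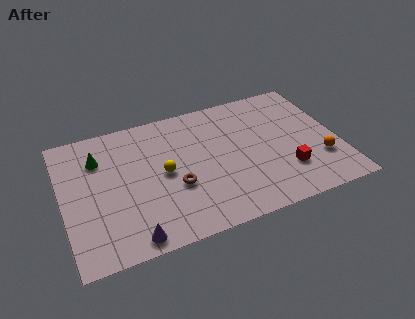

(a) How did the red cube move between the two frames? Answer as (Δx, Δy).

(1.8, -0.3)

The red cube was at about (9.6, 2.8) and moved to about (11.4, 2.5).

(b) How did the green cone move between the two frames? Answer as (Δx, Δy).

(1.2, -1.5)

From the two frames, the green cone sits at roughly (0.8, 8.1) before and (2.0, 6.6) after.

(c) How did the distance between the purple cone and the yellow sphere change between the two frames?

+2.7

The distance was about 1.4 in the first image and 4.1 in the second, so they moved 2.7 units further apart.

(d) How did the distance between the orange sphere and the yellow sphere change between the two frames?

-0.6

Before: roughly 8.8 units apart; after: 8.2. That's 0.6 units closer together.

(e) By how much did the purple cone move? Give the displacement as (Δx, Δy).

(-0.6, -2.2)

From the two frames, the purple cone sits at roughly (3.8, 3.1) before and (3.2, 0.9) after.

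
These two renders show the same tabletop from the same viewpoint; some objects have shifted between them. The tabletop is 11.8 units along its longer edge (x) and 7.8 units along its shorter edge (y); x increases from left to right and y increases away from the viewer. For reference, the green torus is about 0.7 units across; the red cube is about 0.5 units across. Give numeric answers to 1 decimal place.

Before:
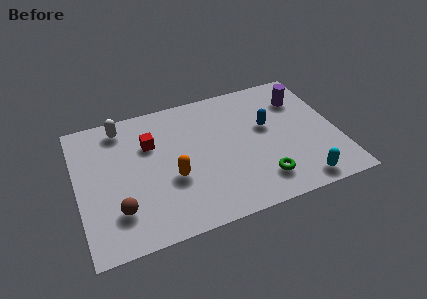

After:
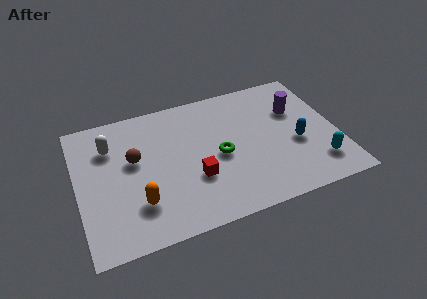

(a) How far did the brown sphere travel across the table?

2.8

From (1.7, 2.0) to (2.6, 4.6), the brown sphere covered √(0.9² + 2.6²) ≈ 2.8 units.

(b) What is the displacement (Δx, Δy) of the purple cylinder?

(-0.3, -0.6)

From the two frames, the purple cylinder sits at roughly (10.4, 5.8) before and (10.1, 5.2) after.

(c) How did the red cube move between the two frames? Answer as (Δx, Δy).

(1.8, -2.6)

The red cube started near (3.4, 5.3) and ended near (5.2, 2.7).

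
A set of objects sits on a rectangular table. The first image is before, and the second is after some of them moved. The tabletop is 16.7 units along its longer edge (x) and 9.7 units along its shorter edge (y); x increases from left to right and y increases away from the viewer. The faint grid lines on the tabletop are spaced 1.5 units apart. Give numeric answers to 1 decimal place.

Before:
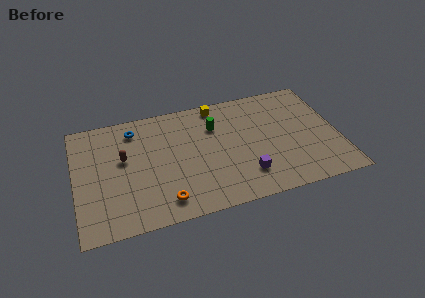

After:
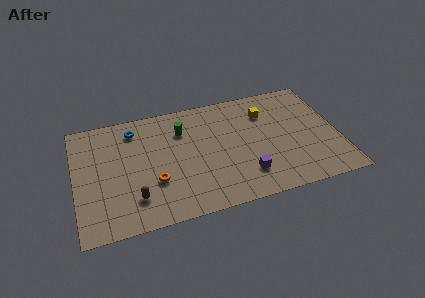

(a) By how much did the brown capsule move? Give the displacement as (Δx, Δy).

(0.5, -3.4)

The brown capsule started near (3.1, 5.7) and ended near (3.6, 2.3).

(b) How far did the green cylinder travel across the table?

2.1

The green cylinder moved from about (9.0, 6.9) to (6.9, 7.1), a distance of √(2.1² + 0.2²) ≈ 2.1.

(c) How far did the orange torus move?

1.8

From (5.4, 1.6) to (4.9, 3.3), the orange torus covered √(0.5² + 1.7²) ≈ 1.8 units.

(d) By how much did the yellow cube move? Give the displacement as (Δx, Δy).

(3.0, -1.5)

The yellow cube was at about (9.3, 8.7) and moved to about (12.3, 7.2).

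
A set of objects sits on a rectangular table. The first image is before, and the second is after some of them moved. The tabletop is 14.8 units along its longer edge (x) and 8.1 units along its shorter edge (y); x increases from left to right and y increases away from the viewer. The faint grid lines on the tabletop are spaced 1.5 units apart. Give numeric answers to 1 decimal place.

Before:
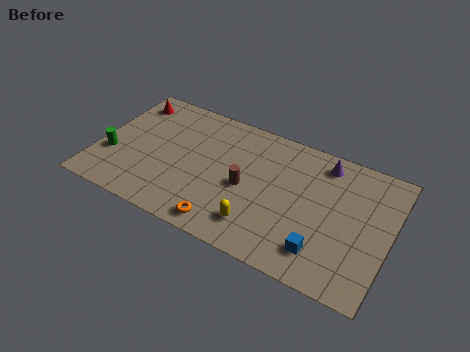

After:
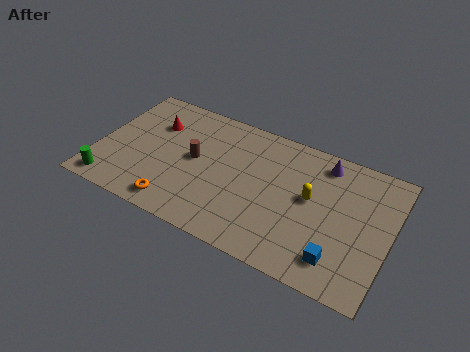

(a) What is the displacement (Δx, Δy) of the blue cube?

(0.8, -0.1)

The blue cube was at about (11.7, 1.7) and moved to about (12.5, 1.6).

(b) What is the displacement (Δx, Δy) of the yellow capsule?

(2.3, 2.8)

The yellow capsule was at about (8.5, 1.7) and moved to about (10.8, 4.5).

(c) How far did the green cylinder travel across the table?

1.8

From (0.8, 2.8) to (1.0, 1.0), the green cylinder covered √(0.2² + 1.8²) ≈ 1.8 units.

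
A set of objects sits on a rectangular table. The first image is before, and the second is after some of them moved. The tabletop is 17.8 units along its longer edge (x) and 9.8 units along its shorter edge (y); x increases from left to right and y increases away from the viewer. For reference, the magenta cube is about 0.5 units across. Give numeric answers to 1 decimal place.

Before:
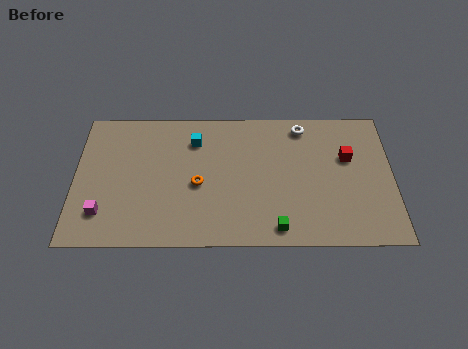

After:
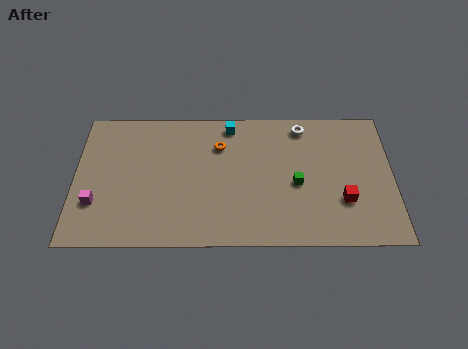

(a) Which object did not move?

the white torus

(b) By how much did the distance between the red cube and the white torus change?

+2.4

The distance was about 3.4 in the first image and 5.8 in the second, so they moved 2.4 units further apart.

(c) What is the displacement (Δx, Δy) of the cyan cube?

(2.0, 1.1)

The cyan cube was at about (6.7, 7.5) and moved to about (8.7, 8.6).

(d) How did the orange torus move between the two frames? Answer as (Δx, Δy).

(1.2, 2.8)

From the two frames, the orange torus sits at roughly (6.9, 4.3) before and (8.1, 7.1) after.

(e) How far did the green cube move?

3.3

From (11.3, 1.2) to (12.4, 4.3), the green cube covered √(1.1² + 3.1²) ≈ 3.3 units.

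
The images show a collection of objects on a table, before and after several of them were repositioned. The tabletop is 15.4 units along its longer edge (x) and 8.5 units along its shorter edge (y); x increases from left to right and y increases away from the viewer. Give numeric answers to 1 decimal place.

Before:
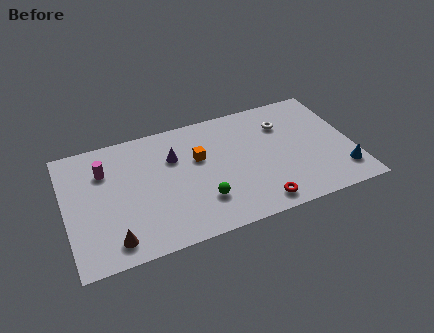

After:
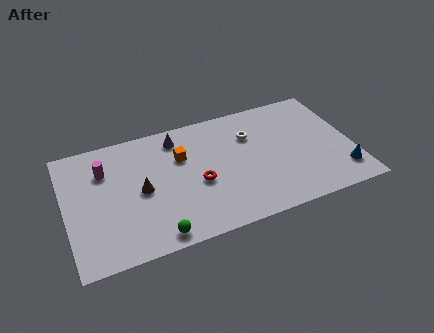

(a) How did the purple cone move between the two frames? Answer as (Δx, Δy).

(0.3, 1.3)

From the two frames, the purple cone sits at roughly (5.9, 5.8) before and (6.2, 7.1) after.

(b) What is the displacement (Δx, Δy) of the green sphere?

(-2.6, -1.4)

The green sphere was at about (7.1, 2.3) and moved to about (4.5, 0.9).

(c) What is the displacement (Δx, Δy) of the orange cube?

(-0.9, 0.4)

The orange cube started near (7.2, 5.3) and ended near (6.3, 5.7).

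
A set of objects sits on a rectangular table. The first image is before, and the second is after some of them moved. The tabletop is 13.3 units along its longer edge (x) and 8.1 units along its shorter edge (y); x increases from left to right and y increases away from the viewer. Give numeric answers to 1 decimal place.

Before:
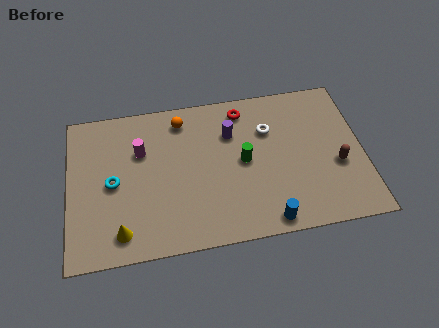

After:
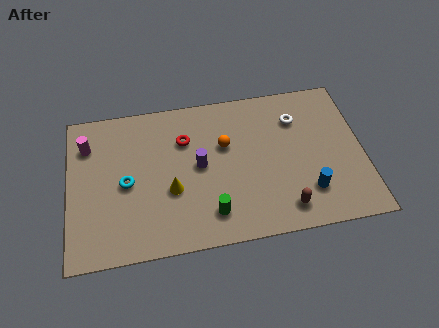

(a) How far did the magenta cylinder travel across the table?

2.5

From (3.3, 5.4) to (0.9, 6.1), the magenta cylinder covered √(2.4² + 0.7²) ≈ 2.5 units.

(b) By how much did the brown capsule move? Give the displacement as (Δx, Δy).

(-2.5, -1.9)

From the two frames, the brown capsule sits at roughly (12.1, 3.2) before and (9.6, 1.3) after.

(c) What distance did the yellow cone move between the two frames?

2.9

The yellow cone moved from about (2.3, 1.3) to (4.6, 3.1), a distance of √(2.3² + 1.8²) ≈ 2.9.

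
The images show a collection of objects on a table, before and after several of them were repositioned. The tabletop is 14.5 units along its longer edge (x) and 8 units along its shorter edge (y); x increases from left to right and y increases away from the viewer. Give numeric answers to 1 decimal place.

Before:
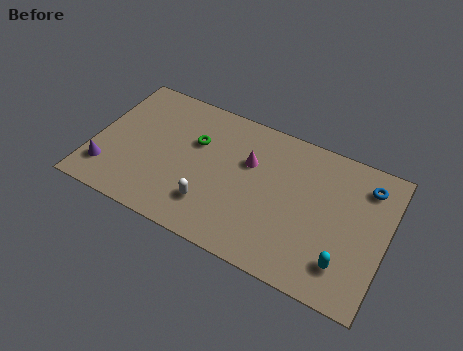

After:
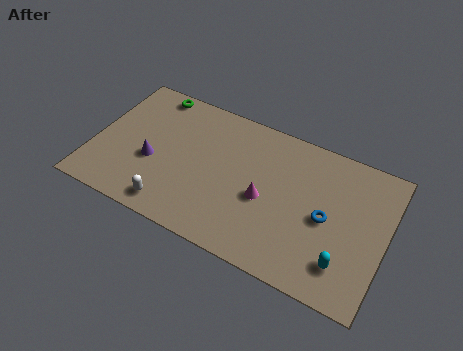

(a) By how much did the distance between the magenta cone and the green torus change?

+4.5

Before: roughly 2.7 units apart; after: 7.2. That's 4.5 units further apart.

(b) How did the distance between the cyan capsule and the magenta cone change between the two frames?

-1.7

Before: roughly 6.1 units apart; after: 4.4. That's 1.7 units closer together.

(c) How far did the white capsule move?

2.0

The white capsule moved from about (6.1, 2.0) to (4.3, 1.1), a distance of √(1.8² + 0.9²) ≈ 2.0.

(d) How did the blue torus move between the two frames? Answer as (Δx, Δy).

(-1.7, -2.6)

From the two frames, the blue torus sits at roughly (13.3, 6.4) before and (11.6, 3.8) after.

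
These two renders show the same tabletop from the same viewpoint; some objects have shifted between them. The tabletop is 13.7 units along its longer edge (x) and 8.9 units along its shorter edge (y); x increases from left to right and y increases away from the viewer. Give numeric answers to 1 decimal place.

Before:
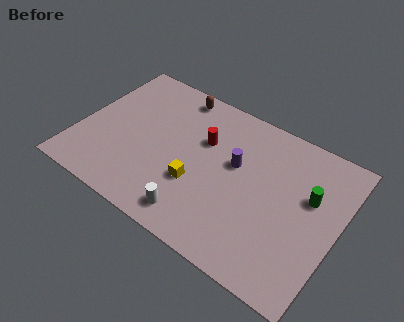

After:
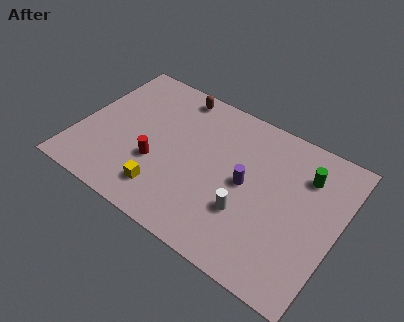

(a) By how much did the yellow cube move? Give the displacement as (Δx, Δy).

(-1.5, -1.3)

The yellow cube was at about (6.5, 3.1) and moved to about (5.0, 1.8).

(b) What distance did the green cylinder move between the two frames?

1.2

From (12.1, 5.5) to (11.7, 6.6), the green cylinder covered √(0.4² + 1.1²) ≈ 1.2 units.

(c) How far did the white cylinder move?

2.9

From (6.8, 1.3) to (9.2, 2.9), the white cylinder covered √(2.4² + 1.6²) ≈ 2.9 units.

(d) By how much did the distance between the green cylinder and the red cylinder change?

+2.4

They were about 5.7 units apart before and 8.1 after — 2.4 units further apart.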